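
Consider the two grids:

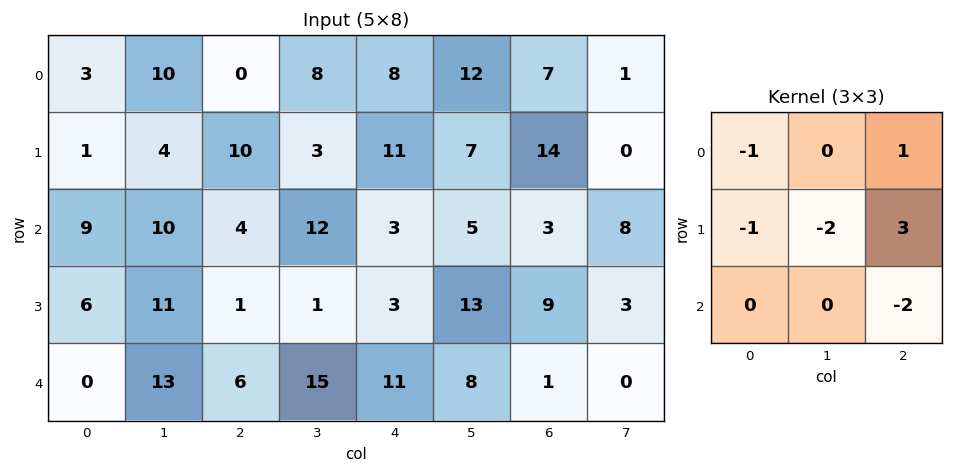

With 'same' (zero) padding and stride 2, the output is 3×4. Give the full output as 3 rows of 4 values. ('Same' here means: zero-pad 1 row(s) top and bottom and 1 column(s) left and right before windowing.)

16 8 -2 -23
-6 15 -25 0
50 10 -1 -20

Output[0,0]: The receptive field on the zero-padded input at this output position is [0 0 0 / 0 3 10 / 0 1 4]. Elementwise product with the kernel and sum: 0·-1 + 0·1 + 0·-1 + 3·-2 + 10·3 + 4·-2.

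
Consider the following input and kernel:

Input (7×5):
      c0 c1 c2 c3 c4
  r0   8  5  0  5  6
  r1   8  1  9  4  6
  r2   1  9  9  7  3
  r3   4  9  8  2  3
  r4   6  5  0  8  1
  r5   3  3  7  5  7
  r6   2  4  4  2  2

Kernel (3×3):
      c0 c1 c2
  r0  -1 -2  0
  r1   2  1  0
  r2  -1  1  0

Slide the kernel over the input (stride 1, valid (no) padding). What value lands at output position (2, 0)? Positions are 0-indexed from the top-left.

-3

The receptive field on the input at this output position is [1 9 9 / 4 9 8 / 6 5 0]. Elementwise product with the kernel and sum: 1·-1 + 9·-2 + 4·2 + 9·1 + 6·-1 + 5·1.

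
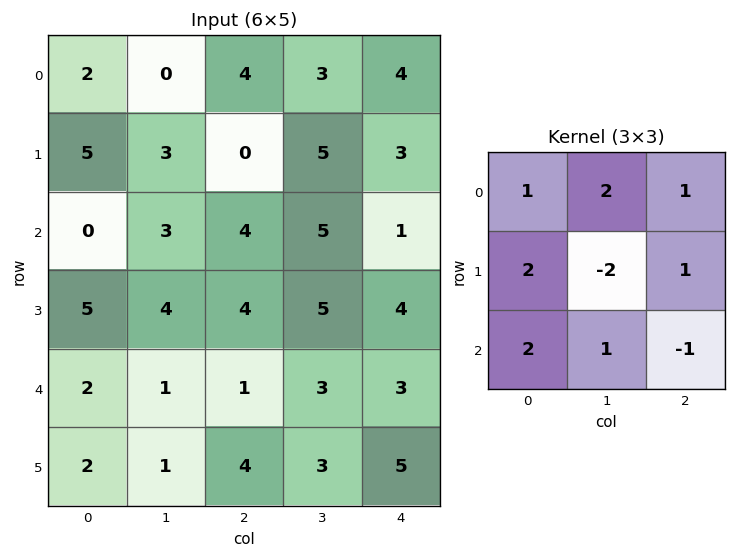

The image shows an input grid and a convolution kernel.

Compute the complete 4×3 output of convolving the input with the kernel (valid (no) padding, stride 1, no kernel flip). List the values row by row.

Output[0,0]: The receptive field on the input at this output position is [2 0 4 / 5 3 0 / 0 3 4]. Elementwise product with the kernel and sum: 2·1 + 0·2 + 4·1 + 5·2 + 3·-2 + 0·1 + 0·2 + 3·1 + 4·-1.
Output[0,1]: The receptive field on the input at this output position is [0 4 3 / 3 0 5 / 3 4 5]. Elementwise product with the kernel and sum: 0·1 + 4·2 + 3·1 + 3·2 + 0·-2 + 5·1 + 3·2 + 4·1 + 5·-1.

9 27 19
19 18 21
20 21 19
21 23 23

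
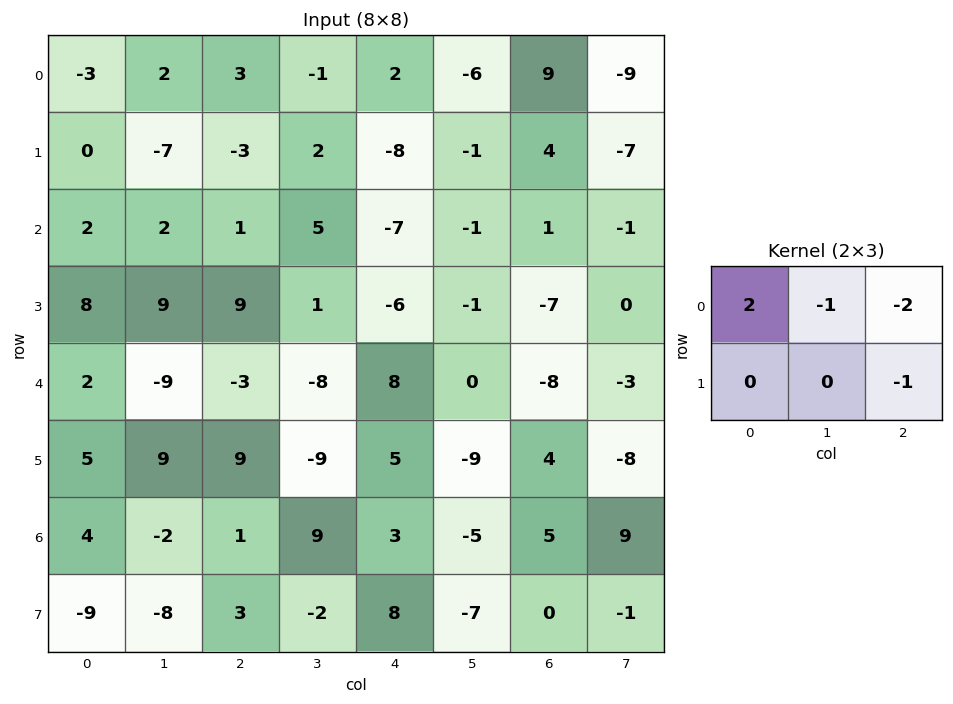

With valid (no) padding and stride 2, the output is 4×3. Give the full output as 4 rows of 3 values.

-11 11 -12
-9 17 -8
10 -19 28
5 -21 1

Output[0,0]: The receptive field on the input at this output position is [-3 2 3 / 0 -7 -3]. Elementwise product with the kernel and sum: -3·2 + 2·-1 + 3·-2 + -3·-1.
Output[0,1]: The receptive field on the input at this output position is [3 -1 2 / -3 2 -8]. Elementwise product with the kernel and sum: 3·2 + -1·-1 + 2·-2 + -8·-1.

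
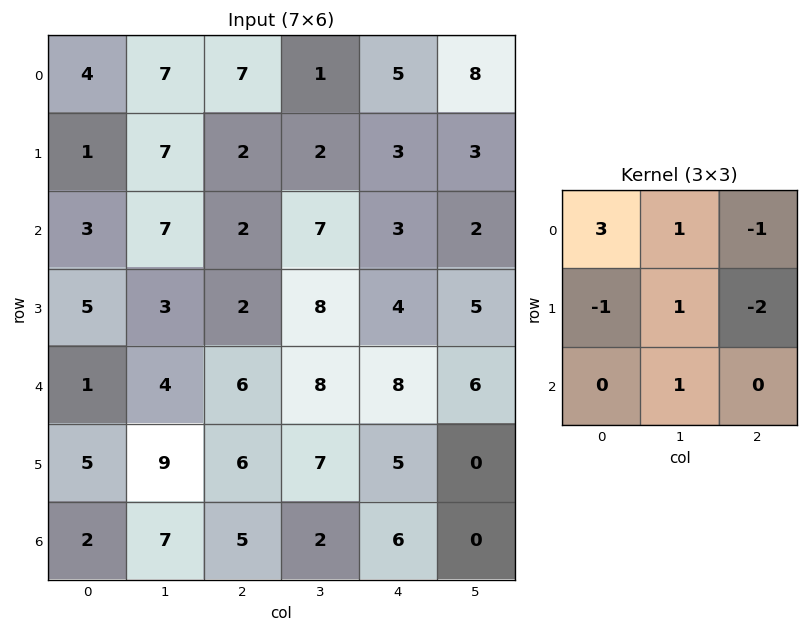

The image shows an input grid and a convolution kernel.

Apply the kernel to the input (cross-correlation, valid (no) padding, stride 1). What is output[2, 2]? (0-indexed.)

The receptive field on the input at this output position is [2 7 3 / 2 8 4 / 6 8 8]. Elementwise product with the kernel and sum: 2·3 + 7·1 + 3·-1 + 2·-1 + 8·1 + 4·-2 + 8·1.

16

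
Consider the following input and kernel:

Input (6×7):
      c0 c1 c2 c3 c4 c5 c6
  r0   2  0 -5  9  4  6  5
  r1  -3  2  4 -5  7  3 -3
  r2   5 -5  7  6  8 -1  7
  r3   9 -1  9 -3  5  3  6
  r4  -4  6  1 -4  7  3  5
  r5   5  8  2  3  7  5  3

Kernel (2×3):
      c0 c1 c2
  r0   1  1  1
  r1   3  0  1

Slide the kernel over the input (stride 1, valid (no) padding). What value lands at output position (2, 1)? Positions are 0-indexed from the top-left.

The receptive field on the input at this output position is [-5 7 6 / -1 9 -3]. Elementwise product with the kernel and sum: -5·1 + 7·1 + 6·1 + -1·3 + -3·1.

2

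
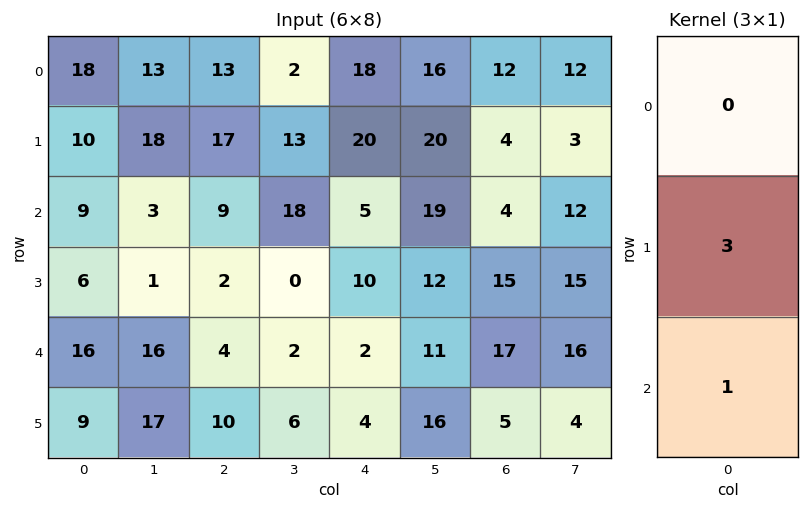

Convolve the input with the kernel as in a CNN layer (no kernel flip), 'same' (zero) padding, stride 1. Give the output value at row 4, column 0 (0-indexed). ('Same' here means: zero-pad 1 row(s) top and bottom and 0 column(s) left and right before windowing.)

57

The receptive field on the zero-padded input at this output position is [6 / 16 / 9]. Elementwise product with the kernel and sum: 16·3 + 9·1.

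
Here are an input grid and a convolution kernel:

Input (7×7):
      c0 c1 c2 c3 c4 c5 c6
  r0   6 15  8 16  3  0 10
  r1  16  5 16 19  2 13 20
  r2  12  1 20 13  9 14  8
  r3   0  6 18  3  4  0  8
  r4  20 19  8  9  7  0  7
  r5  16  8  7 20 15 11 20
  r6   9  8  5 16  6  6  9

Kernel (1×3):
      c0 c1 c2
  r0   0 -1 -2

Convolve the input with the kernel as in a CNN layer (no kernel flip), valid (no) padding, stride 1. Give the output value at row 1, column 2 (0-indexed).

-23

The receptive field on the input at this output position is [16 19 2]. Elementwise product with the kernel and sum: 19·-1 + 2·-2.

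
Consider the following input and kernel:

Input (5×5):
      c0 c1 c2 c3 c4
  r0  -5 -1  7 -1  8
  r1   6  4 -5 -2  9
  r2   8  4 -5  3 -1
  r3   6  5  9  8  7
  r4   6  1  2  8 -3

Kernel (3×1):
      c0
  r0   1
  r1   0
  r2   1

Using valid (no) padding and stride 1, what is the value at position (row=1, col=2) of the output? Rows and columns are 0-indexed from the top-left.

The receptive field on the input at this output position is [-5 / -5 / 9]. Elementwise product with the kernel and sum: -5·1 + 9·1.

4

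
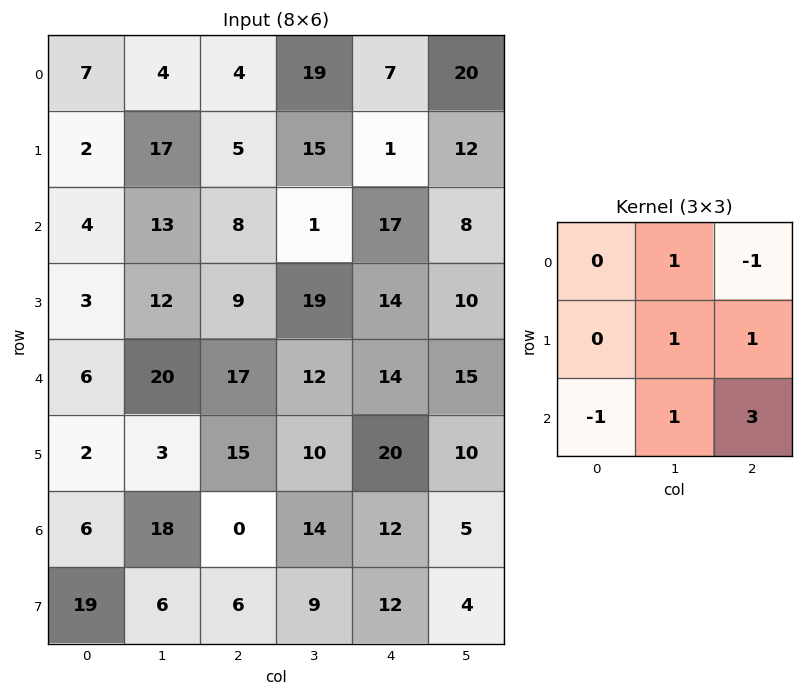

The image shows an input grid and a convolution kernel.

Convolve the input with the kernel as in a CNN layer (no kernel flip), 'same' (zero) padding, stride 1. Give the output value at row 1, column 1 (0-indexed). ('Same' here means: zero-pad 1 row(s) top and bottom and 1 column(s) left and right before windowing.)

55

The receptive field on the zero-padded input at this output position is [7 4 4 / 2 17 5 / 4 13 8]. Elementwise product with the kernel and sum: 4·1 + 4·-1 + 17·1 + 5·1 + 4·-1 + 13·1 + 8·3.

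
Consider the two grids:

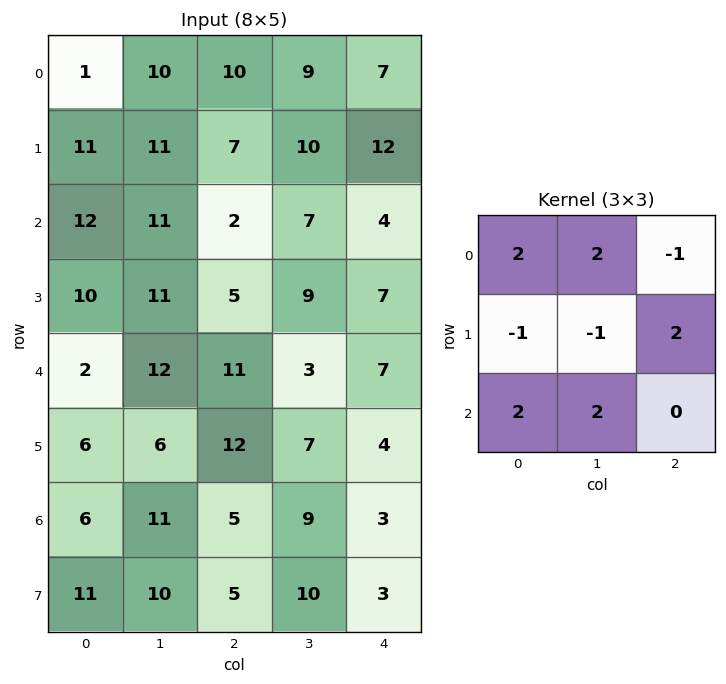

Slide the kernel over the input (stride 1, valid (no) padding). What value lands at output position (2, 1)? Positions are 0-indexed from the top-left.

The receptive field on the input at this output position is [11 2 7 / 11 5 9 / 12 11 3]. Elementwise product with the kernel and sum: 11·2 + 2·2 + 7·-1 + 11·-1 + 5·-1 + 9·2 + 12·2 + 11·2.

67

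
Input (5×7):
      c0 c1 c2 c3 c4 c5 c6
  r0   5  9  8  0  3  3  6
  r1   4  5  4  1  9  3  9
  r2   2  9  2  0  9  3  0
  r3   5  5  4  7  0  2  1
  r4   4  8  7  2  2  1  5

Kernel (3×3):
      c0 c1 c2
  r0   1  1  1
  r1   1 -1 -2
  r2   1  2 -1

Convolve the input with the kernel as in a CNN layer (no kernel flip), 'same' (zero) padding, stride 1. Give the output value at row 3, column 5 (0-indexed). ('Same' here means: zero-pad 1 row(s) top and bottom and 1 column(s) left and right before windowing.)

7

The receptive field on the zero-padded input at this output position is [9 3 0 / 0 2 1 / 2 1 5]. Elementwise product with the kernel and sum: 9·1 + 3·1 + 0·1 + 0·1 + 2·-1 + 1·-2 + 2·1 + 1·2 + 5·-1.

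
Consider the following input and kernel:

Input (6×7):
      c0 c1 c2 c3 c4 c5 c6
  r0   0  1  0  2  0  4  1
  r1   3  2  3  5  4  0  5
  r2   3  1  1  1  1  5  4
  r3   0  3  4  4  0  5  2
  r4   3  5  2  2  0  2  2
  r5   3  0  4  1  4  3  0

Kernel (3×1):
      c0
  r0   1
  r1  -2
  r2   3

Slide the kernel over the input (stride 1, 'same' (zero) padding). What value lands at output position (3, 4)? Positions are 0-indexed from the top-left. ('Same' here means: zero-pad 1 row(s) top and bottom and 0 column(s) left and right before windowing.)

1

The receptive field on the zero-padded input at this output position is [1 / 0 / 0]. Elementwise product with the kernel and sum: 1·1 + 0·-2 + 0·3.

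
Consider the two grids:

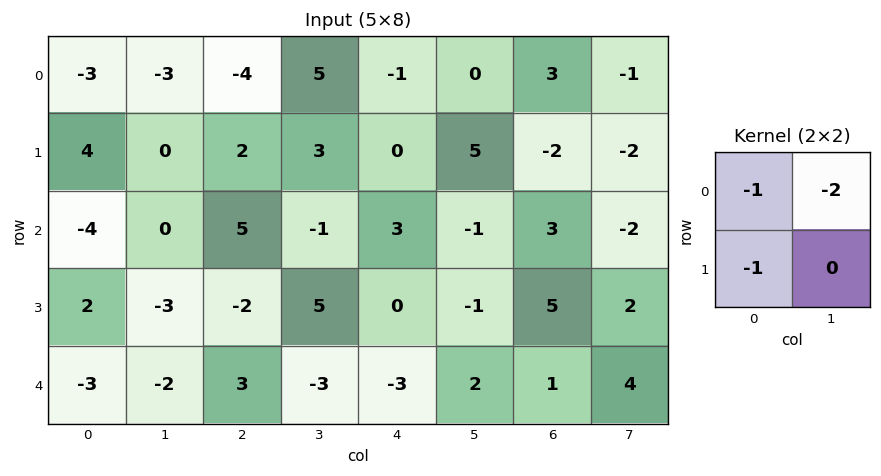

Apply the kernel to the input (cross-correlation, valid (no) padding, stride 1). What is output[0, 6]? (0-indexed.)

1

The receptive field on the input at this output position is [3 -1 / -2 -2]. Elementwise product with the kernel and sum: 3·-1 + -1·-2 + -2·-1.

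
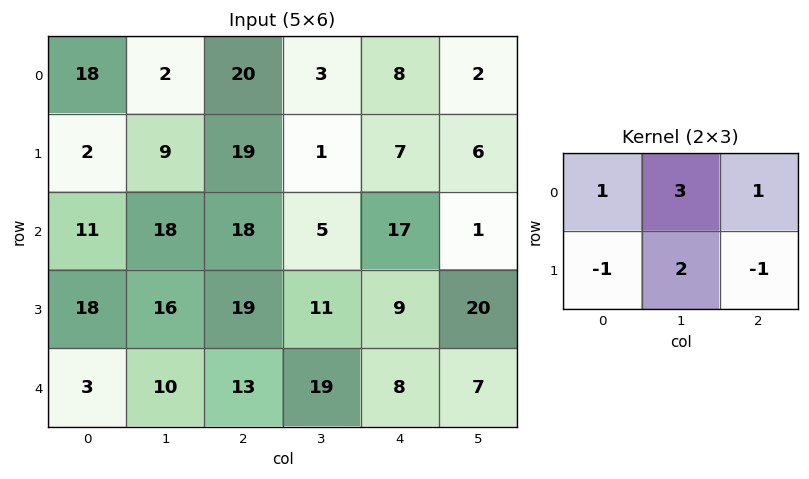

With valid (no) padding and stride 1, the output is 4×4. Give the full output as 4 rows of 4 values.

41 93 13 36
55 80 4 56
78 88 44 44
89 81 78 48

Output[0,0]: The receptive field on the input at this output position is [18 2 20 / 2 9 19]. Elementwise product with the kernel and sum: 18·1 + 2·3 + 20·1 + 2·-1 + 9·2 + 19·-1.
Output[0,1]: The receptive field on the input at this output position is [2 20 3 / 9 19 1]. Elementwise product with the kernel and sum: 2·1 + 20·3 + 3·1 + 9·-1 + 19·2 + 1·-1.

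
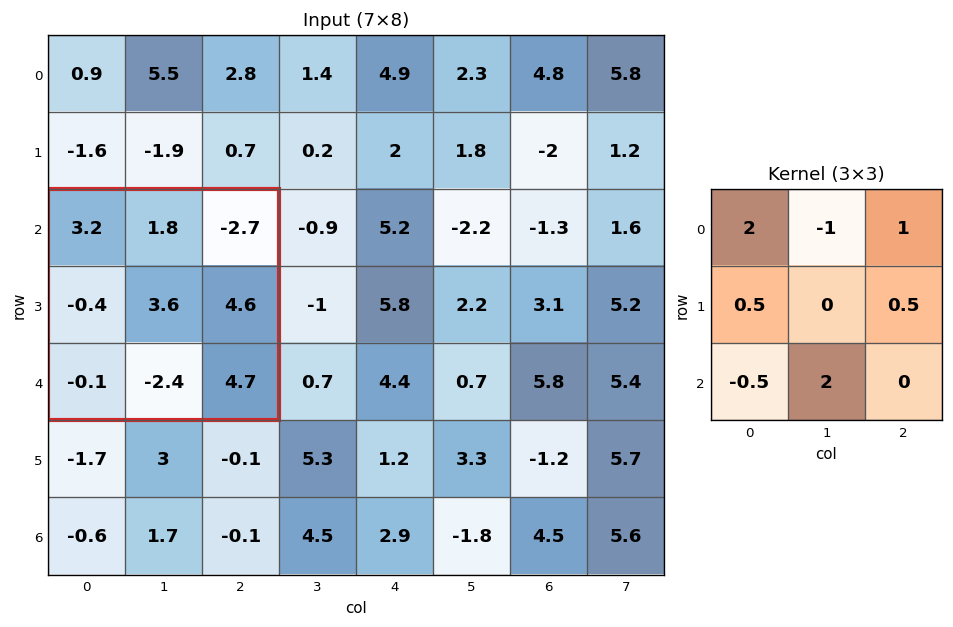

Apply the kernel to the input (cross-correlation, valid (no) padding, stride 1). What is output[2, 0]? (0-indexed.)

The receptive field on the input at this output position is [3.2 1.8 -2.7 / -0.4 3.6 4.6 / -0.1 -2.4 4.7]. Elementwise product with the kernel and sum: 3.2·2 + 1.8·-1 + -2.7·1 + -0.4·0.5 + 4.6·0.5 + -0.1·-0.5 + -2.4·2.

-0.75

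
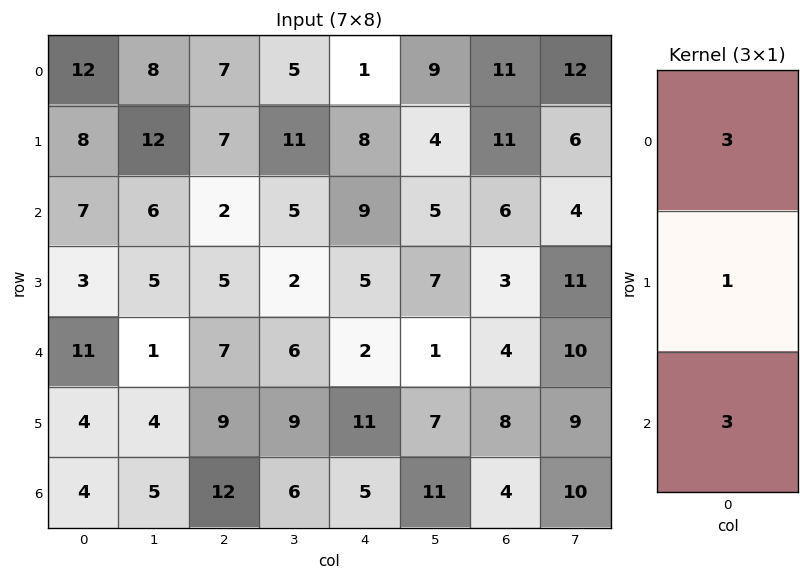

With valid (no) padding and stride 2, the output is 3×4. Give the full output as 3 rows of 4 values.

Output[0,0]: The receptive field on the input at this output position is [12 / 8 / 7]. Elementwise product with the kernel and sum: 12·3 + 8·1 + 7·3.

65 34 38 62
57 32 38 33
49 66 32 32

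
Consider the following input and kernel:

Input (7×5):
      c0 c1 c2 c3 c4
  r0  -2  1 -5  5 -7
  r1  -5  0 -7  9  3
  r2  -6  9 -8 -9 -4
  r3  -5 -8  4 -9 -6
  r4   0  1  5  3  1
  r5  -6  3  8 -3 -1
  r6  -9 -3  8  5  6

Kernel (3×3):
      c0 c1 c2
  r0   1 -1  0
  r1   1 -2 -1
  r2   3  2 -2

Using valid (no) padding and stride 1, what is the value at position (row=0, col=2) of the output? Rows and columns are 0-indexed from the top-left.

The receptive field on the input at this output position is [-5 5 -7 / -7 9 3 / -8 -9 -4]. Elementwise product with the kernel and sum: -5·1 + 5·-1 + -7·1 + 9·-2 + 3·-1 + -8·3 + -9·2 + -4·-2.

-72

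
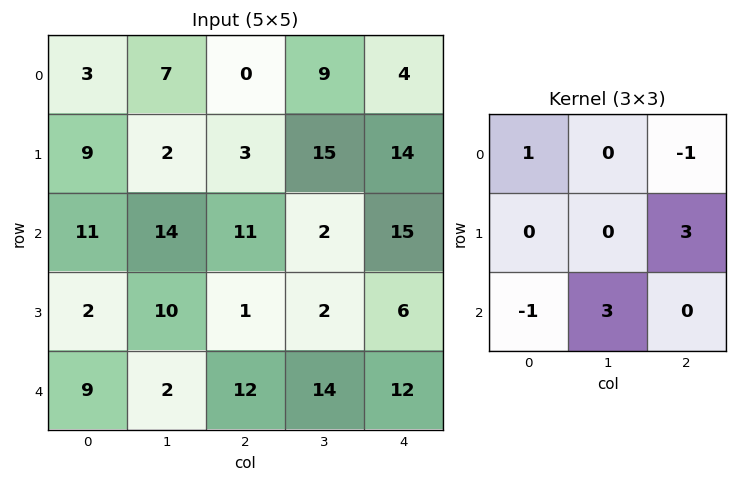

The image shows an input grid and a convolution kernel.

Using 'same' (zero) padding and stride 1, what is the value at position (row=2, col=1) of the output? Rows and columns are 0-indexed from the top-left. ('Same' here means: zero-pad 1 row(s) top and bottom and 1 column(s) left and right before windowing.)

The receptive field on the zero-padded input at this output position is [9 2 3 / 11 14 11 / 2 10 1]. Elementwise product with the kernel and sum: 9·1 + 3·-1 + 11·3 + 2·-1 + 10·3.

67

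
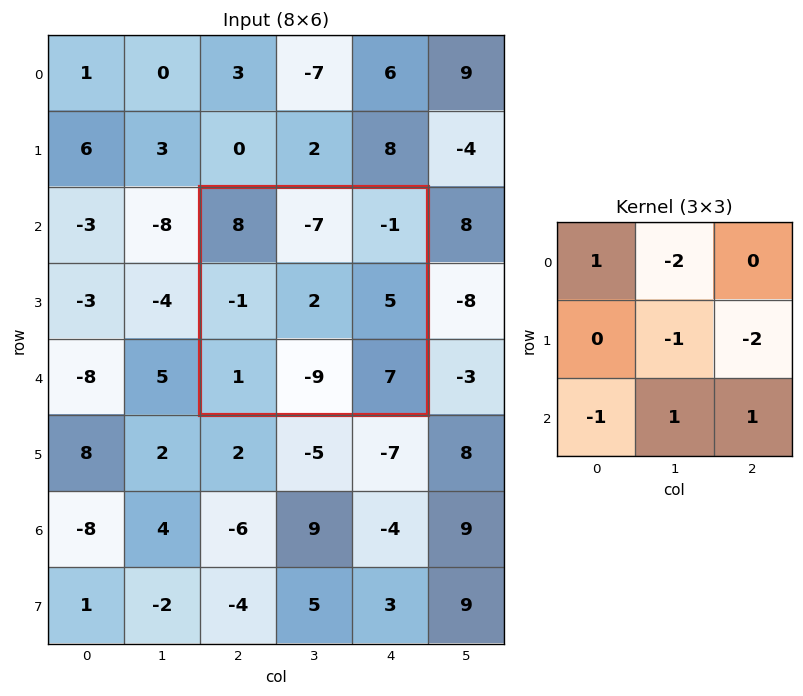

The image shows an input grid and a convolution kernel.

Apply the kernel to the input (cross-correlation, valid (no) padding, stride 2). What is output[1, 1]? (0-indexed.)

The receptive field on the input at this output position is [8 -7 -1 / -1 2 5 / 1 -9 7]. Elementwise product with the kernel and sum: 8·1 + -7·-2 + 2·-1 + 5·-2 + 1·-1 + -9·1 + 7·1.

7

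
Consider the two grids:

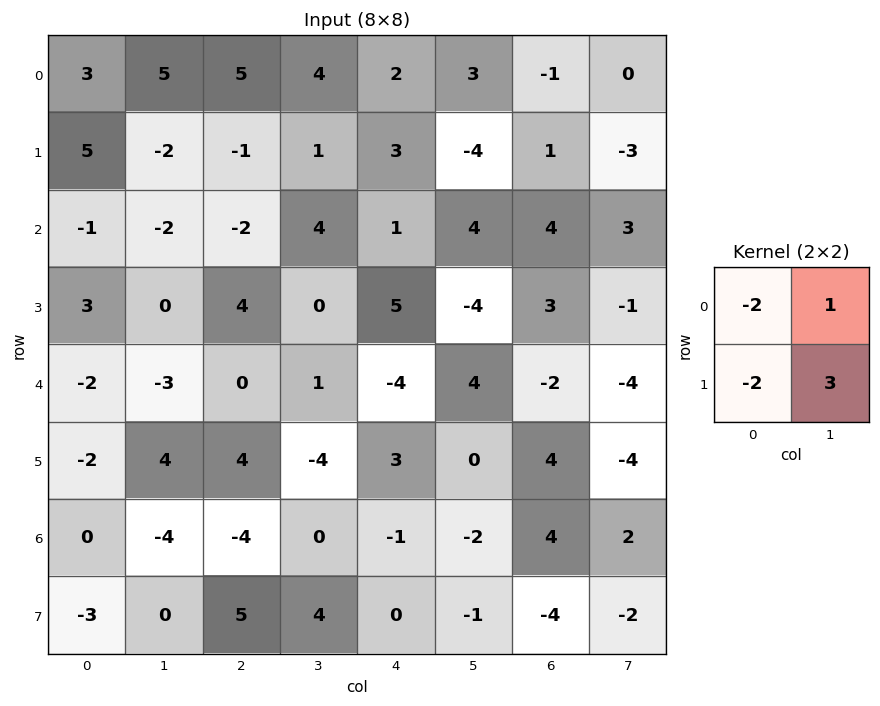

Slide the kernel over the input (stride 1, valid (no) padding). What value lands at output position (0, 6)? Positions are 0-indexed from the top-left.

-9

The receptive field on the input at this output position is [-1 0 / 1 -3]. Elementwise product with the kernel and sum: -1·-2 + 0·1 + 1·-2 + -3·3.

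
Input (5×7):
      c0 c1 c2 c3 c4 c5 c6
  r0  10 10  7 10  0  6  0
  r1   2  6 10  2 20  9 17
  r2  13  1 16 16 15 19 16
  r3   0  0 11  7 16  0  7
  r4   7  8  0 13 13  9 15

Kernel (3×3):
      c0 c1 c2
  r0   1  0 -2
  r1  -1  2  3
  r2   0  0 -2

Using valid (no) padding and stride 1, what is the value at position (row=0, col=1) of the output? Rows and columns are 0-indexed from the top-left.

-22

The receptive field on the input at this output position is [10 7 10 / 6 10 2 / 1 16 16]. Elementwise product with the kernel and sum: 10·1 + 10·-2 + 6·-1 + 10·2 + 2·3 + 16·-2.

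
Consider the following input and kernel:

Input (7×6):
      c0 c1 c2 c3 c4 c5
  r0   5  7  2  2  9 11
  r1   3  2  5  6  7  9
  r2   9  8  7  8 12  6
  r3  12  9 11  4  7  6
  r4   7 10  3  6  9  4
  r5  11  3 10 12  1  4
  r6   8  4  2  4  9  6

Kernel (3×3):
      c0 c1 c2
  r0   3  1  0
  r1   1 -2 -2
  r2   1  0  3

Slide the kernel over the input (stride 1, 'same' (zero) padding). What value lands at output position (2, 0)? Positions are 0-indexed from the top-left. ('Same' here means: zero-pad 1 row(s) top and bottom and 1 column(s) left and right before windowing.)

The receptive field on the zero-padded input at this output position is [0 3 2 / 0 9 8 / 0 12 9]. Elementwise product with the kernel and sum: 0·3 + 3·1 + 0·1 + 9·-2 + 8·-2 + 0·1 + 9·3.

-4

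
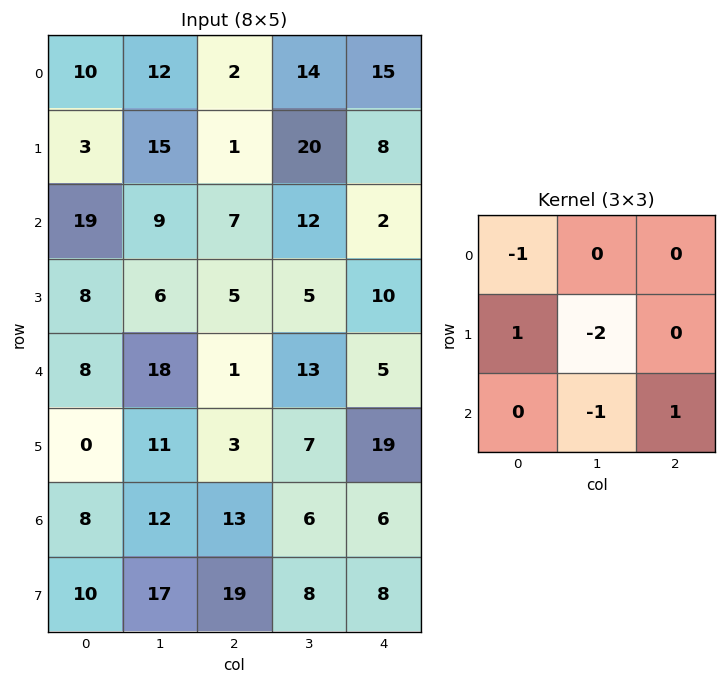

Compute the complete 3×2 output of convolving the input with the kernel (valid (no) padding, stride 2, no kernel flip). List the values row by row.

Output[0,0]: The receptive field on the input at this output position is [10 12 2 / 3 15 1 / 19 9 7]. Elementwise product with the kernel and sum: 10·-1 + 3·1 + 15·-2 + 9·-1 + 7·1.

-39 -51
-40 -20
-29 -12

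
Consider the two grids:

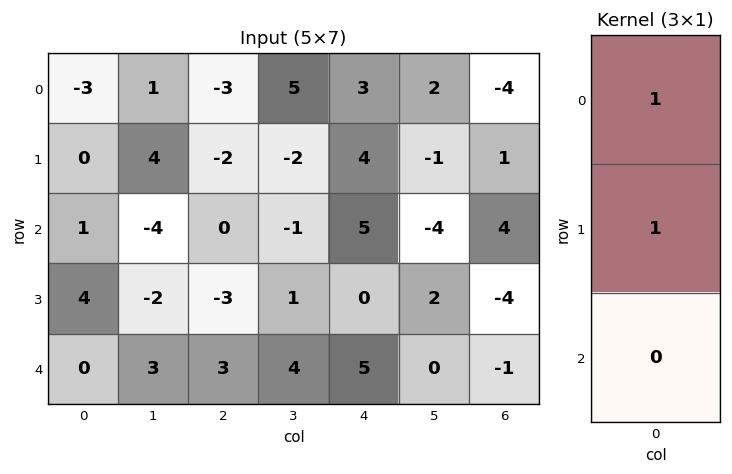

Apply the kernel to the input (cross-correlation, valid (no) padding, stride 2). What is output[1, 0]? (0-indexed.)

The receptive field on the input at this output position is [1 / 4 / 0]. Elementwise product with the kernel and sum: 1·1 + 4·1.

5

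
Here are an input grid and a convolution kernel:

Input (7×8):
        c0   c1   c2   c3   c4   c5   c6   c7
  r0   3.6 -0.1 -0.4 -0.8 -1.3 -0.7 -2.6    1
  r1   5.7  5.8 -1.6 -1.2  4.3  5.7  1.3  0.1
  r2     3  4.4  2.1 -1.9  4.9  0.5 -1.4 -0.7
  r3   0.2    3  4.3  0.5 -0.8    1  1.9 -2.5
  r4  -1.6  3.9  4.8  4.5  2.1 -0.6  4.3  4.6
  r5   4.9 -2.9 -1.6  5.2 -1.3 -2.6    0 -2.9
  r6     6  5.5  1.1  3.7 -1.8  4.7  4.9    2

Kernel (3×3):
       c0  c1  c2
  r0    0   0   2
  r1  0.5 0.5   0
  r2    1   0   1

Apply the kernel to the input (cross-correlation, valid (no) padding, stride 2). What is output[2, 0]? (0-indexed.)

The receptive field on the input at this output position is [-1.6 3.9 4.8 / 4.9 -2.9 -1.6 / 6 5.5 1.1]. Elementwise product with the kernel and sum: 4.8·2 + 4.9·0.5 + -2.9·0.5 + 6·1 + 1.1·1.

17.7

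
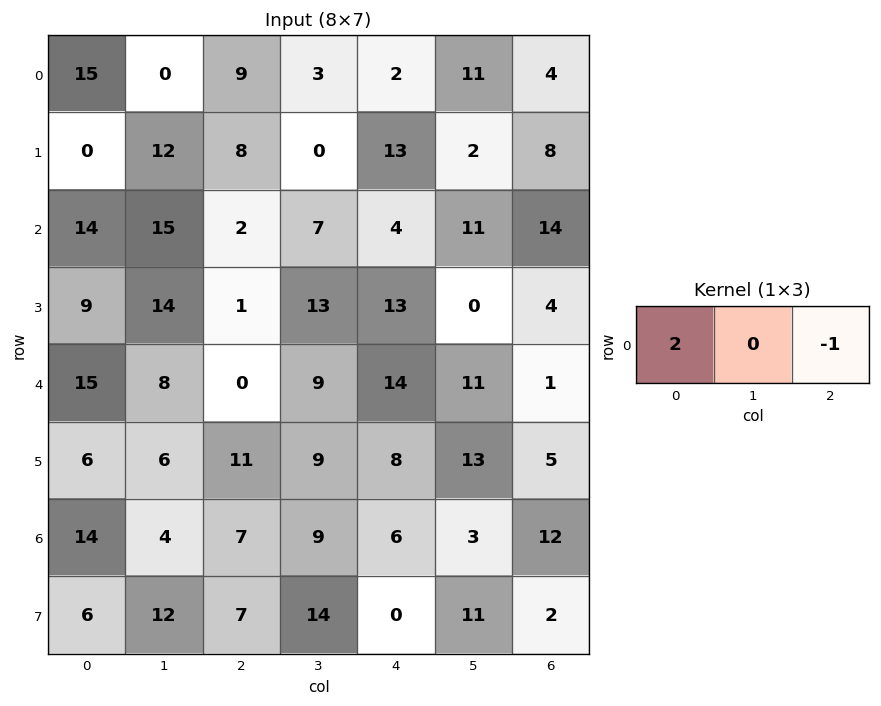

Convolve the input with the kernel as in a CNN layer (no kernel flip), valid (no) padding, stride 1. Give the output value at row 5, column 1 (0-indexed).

The receptive field on the input at this output position is [6 11 9]. Elementwise product with the kernel and sum: 6·2 + 9·-1.

3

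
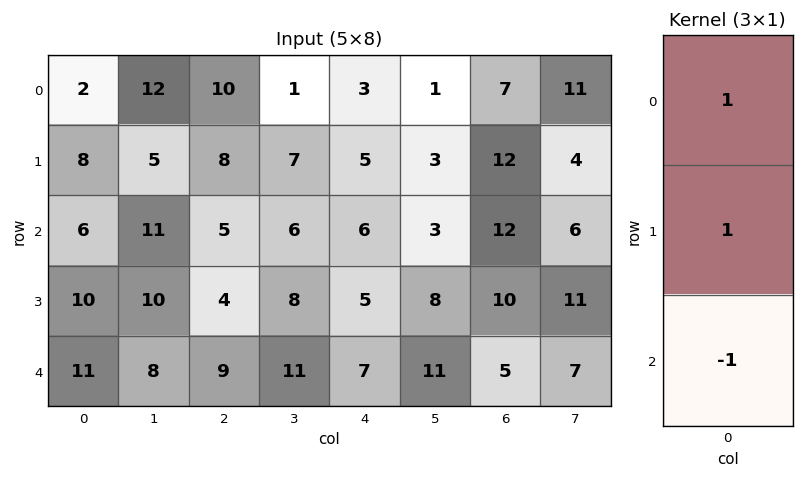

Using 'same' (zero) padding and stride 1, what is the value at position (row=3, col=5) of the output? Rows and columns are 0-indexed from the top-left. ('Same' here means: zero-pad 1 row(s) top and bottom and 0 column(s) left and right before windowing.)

0

The receptive field on the zero-padded input at this output position is [3 / 8 / 11]. Elementwise product with the kernel and sum: 3·1 + 8·1 + 11·-1.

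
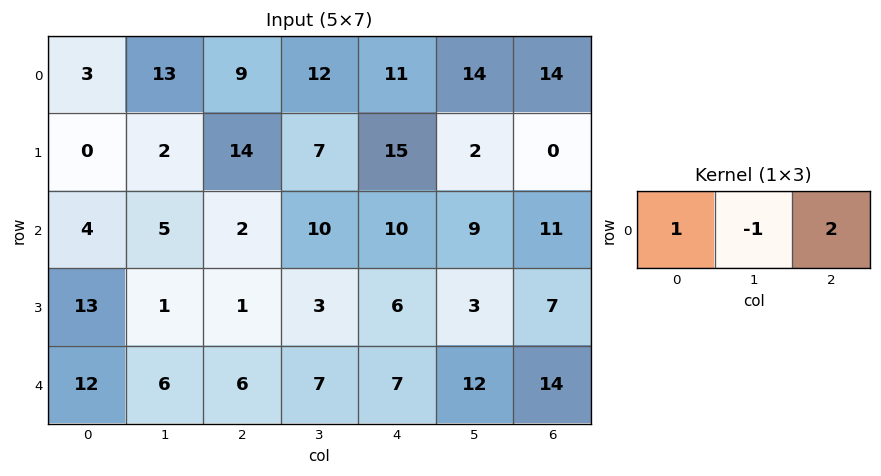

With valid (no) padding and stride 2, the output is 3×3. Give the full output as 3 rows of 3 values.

Output[0,0]: The receptive field on the input at this output position is [3 13 9]. Elementwise product with the kernel and sum: 3·1 + 13·-1 + 9·2.
Output[0,1]: The receptive field on the input at this output position is [9 12 11]. Elementwise product with the kernel and sum: 9·1 + 12·-1 + 11·2.

8 19 25
3 12 23
18 13 23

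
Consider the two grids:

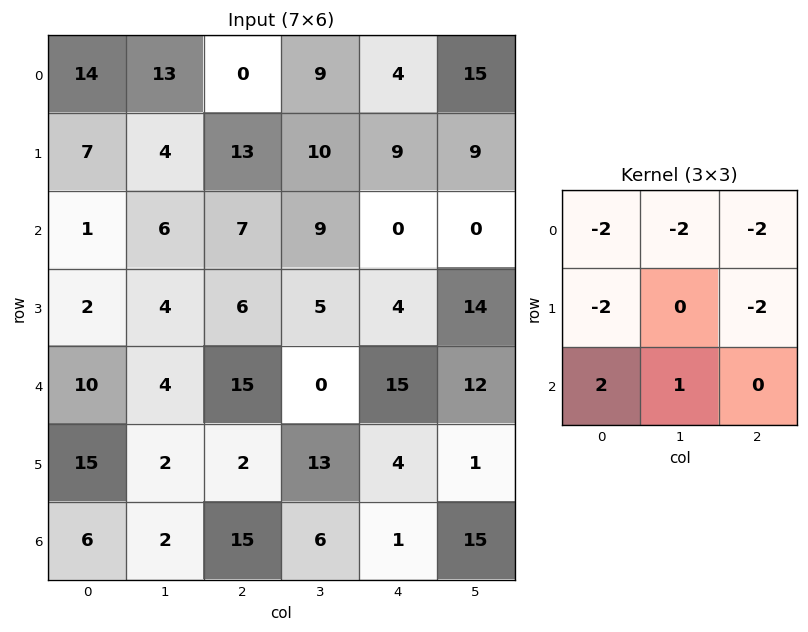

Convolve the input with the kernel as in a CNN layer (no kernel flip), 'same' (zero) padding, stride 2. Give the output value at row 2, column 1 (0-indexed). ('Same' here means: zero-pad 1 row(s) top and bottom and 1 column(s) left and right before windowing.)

-32

The receptive field on the zero-padded input at this output position is [4 6 5 / 4 15 0 / 2 2 13]. Elementwise product with the kernel and sum: 4·-2 + 6·-2 + 5·-2 + 4·-2 + 0·-2 + 2·2 + 2·1.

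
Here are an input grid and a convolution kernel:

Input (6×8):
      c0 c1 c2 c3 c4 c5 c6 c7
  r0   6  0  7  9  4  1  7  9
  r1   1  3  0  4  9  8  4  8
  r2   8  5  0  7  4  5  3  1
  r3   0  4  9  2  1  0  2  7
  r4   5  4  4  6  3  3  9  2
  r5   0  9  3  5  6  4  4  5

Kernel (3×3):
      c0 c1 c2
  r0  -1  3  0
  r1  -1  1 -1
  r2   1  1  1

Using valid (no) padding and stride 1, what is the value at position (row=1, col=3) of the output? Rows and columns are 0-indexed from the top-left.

The receptive field on the input at this output position is [4 9 8 / 7 4 5 / 2 1 0]. Elementwise product with the kernel and sum: 4·-1 + 9·3 + 7·-1 + 4·1 + 5·-1 + 2·1 + 1·1 + 0·1.

18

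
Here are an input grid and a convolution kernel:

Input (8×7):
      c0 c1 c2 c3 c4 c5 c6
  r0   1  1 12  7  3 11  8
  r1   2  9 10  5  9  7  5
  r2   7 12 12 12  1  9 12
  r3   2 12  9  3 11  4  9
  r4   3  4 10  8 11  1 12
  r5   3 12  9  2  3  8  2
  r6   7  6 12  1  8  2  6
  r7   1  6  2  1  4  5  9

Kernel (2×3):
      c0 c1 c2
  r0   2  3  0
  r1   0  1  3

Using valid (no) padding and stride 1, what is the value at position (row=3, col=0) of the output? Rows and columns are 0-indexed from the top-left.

74

The receptive field on the input at this output position is [2 12 9 / 3 4 10]. Elementwise product with the kernel and sum: 2·2 + 12·3 + 4·1 + 10·3.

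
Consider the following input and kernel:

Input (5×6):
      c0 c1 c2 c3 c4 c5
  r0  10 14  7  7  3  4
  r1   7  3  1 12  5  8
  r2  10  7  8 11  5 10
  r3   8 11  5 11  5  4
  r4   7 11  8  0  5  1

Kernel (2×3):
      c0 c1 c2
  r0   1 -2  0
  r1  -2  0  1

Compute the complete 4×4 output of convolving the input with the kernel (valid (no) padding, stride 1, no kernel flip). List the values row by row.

Output[0,0]: The receptive field on the input at this output position is [10 14 7 / 7 3 1]. Elementwise product with the kernel and sum: 10·1 + 14·-2 + 7·-2 + 1·1.

-31 6 -4 -15
-11 -2 -34 -10
-15 -20 -19 -17
-20 -21 -28 2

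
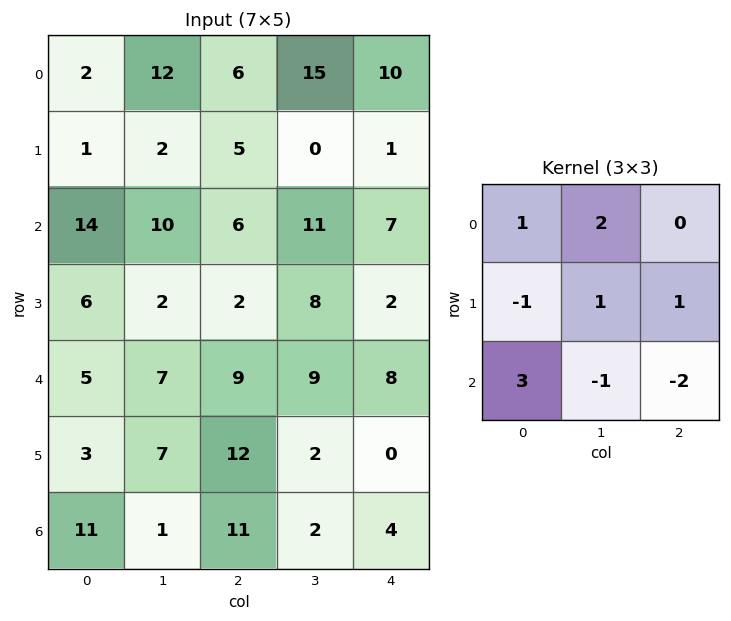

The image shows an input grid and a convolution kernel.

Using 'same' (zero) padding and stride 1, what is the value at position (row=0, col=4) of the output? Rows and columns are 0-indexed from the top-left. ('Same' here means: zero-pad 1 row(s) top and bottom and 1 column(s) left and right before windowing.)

The receptive field on the zero-padded input at this output position is [0 0 0 / 15 10 0 / 0 1 0]. Elementwise product with the kernel and sum: 0·1 + 0·2 + 15·-1 + 10·1 + 0·1 + 0·3 + 1·-1 + 0·-2.

-6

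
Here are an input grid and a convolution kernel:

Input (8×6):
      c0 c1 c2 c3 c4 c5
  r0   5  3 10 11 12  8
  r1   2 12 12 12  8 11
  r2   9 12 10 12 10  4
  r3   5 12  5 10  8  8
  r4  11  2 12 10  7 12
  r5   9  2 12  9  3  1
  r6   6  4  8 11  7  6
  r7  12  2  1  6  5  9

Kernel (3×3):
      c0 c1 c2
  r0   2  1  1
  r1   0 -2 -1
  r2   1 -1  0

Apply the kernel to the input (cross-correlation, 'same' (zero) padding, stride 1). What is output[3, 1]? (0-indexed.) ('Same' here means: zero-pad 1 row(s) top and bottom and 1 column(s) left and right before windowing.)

The receptive field on the zero-padded input at this output position is [9 12 10 / 5 12 5 / 11 2 12]. Elementwise product with the kernel and sum: 9·2 + 12·1 + 10·1 + 12·-2 + 5·-1 + 11·1 + 2·-1.

20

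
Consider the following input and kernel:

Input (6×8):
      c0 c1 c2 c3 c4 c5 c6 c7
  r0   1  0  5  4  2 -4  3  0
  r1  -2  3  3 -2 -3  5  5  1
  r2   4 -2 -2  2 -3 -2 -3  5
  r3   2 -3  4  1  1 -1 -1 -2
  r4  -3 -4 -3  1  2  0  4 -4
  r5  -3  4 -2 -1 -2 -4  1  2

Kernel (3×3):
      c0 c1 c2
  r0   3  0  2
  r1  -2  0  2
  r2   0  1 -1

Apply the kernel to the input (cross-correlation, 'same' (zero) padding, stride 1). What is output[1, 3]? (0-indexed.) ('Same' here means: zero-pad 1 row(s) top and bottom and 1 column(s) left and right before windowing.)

12

The receptive field on the zero-padded input at this output position is [5 4 2 / 3 -2 -3 / -2 2 -3]. Elementwise product with the kernel and sum: 5·3 + 2·2 + 3·-2 + -3·2 + 2·1 + -3·-1.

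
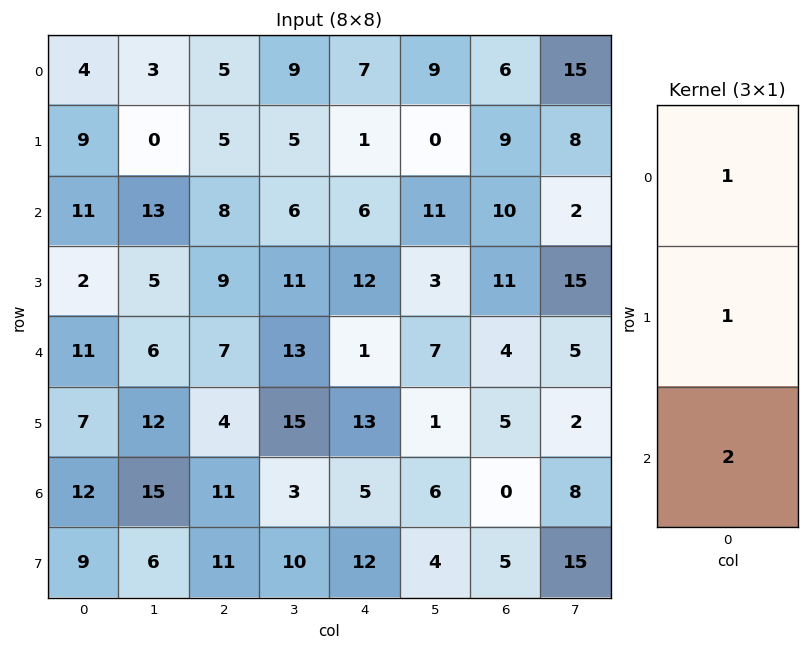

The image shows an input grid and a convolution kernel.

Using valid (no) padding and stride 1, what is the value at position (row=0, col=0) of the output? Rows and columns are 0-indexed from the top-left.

35

The receptive field on the input at this output position is [4 / 9 / 11]. Elementwise product with the kernel and sum: 4·1 + 9·1 + 11·2.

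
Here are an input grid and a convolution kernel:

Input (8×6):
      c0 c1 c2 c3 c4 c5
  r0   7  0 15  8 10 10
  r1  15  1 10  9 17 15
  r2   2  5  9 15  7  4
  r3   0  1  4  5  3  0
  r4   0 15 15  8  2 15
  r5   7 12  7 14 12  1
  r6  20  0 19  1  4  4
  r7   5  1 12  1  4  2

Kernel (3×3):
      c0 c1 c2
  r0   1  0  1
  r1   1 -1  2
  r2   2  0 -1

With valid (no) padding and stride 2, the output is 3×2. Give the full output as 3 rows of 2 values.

Output[0,0]: The receptive field on the input at this output position is [7 0 15 / 15 1 10 / 2 5 9]. Elementwise product with the kernel and sum: 7·1 + 15·1 + 15·1 + 1·-1 + 10·2 + 2·2 + 9·-1.

51 71
3 49
45 68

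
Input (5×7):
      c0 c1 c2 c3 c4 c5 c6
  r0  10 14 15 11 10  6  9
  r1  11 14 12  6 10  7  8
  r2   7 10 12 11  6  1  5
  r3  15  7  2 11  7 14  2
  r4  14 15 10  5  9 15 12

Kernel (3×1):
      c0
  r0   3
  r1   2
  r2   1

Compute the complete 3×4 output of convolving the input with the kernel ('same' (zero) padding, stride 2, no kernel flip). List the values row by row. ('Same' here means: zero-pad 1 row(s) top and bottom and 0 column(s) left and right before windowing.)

Output[0,0]: The receptive field on the zero-padded input at this output position is [0 / 10 / 11]. Elementwise product with the kernel and sum: 0·3 + 10·2 + 11·1.

31 42 30 26
62 62 49 36
73 26 39 30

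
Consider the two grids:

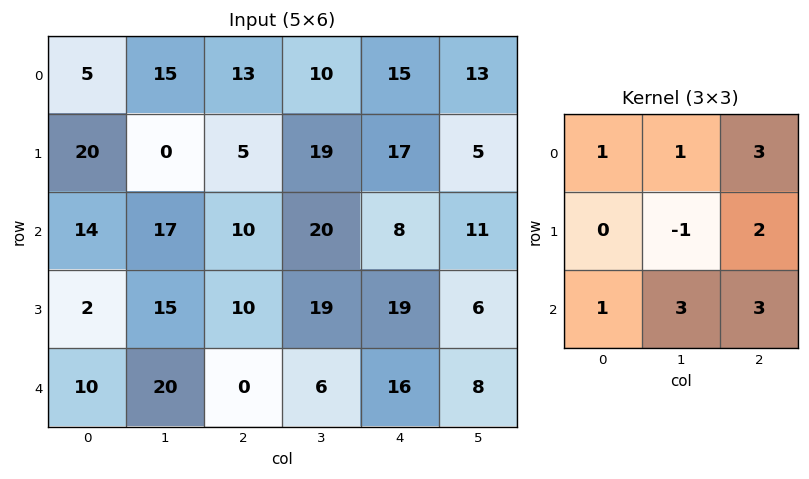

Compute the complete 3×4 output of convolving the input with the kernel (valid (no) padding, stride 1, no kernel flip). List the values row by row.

164 198 177 134
115 194 195 159
136 153 139 132

Output[0,0]: The receptive field on the input at this output position is [5 15 13 / 20 0 5 / 14 17 10]. Elementwise product with the kernel and sum: 5·1 + 15·1 + 13·3 + 0·-1 + 5·2 + 14·1 + 17·3 + 10·3.
Output[0,1]: The receptive field on the input at this output position is [15 13 10 / 0 5 19 / 17 10 20]. Elementwise product with the kernel and sum: 15·1 + 13·1 + 10·3 + 5·-1 + 19·2 + 17·1 + 10·3 + 20·3.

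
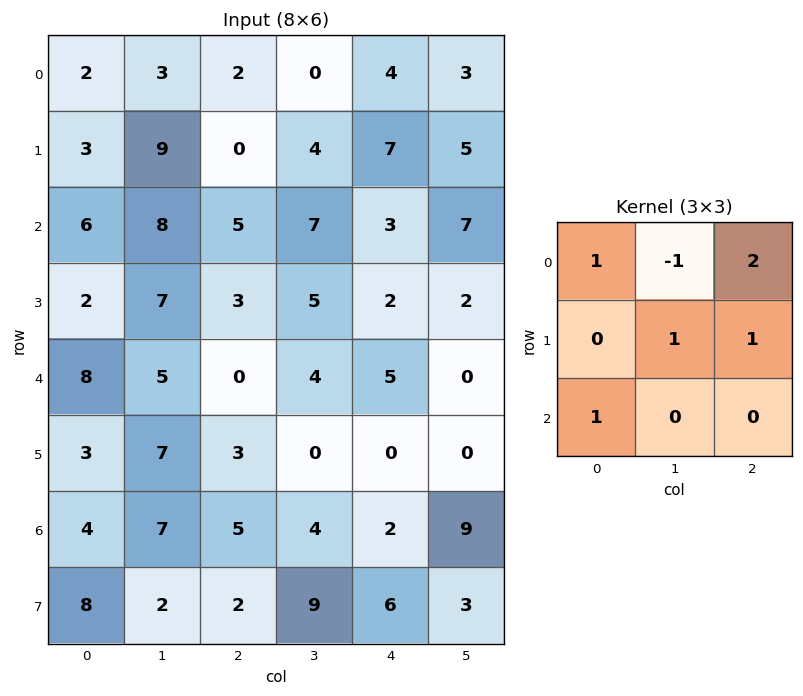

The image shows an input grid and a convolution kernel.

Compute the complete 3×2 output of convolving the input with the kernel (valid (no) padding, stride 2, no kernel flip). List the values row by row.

18 26
26 11
17 11

Output[0,0]: The receptive field on the input at this output position is [2 3 2 / 3 9 0 / 6 8 5]. Elementwise product with the kernel and sum: 2·1 + 3·-1 + 2·2 + 9·1 + 0·1 + 6·1.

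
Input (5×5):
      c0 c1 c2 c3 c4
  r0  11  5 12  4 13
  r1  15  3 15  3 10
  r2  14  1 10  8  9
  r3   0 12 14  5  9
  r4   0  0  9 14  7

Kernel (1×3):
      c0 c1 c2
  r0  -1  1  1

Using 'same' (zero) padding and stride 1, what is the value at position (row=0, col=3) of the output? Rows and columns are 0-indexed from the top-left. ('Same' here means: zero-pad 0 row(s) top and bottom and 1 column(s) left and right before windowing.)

The receptive field on the zero-padded input at this output position is [12 4 13]. Elementwise product with the kernel and sum: 12·-1 + 4·1 + 13·1.

5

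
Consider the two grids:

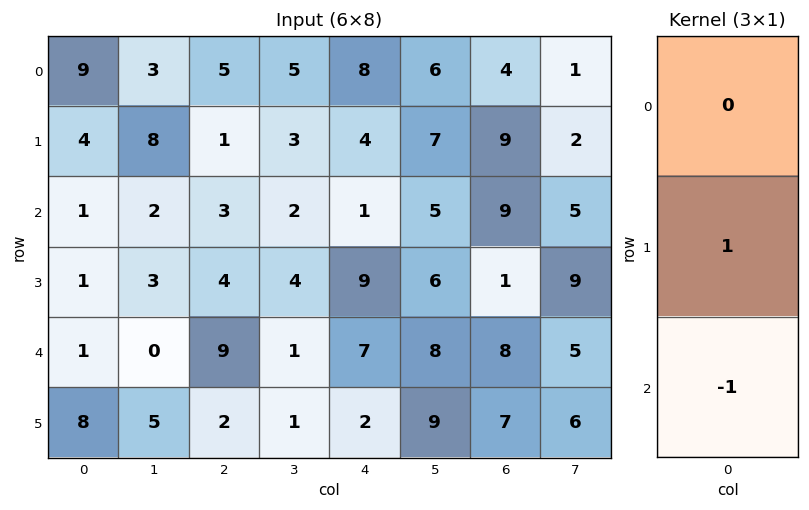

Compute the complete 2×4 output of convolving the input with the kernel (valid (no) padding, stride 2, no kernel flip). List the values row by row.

Output[0,0]: The receptive field on the input at this output position is [9 / 4 / 1]. Elementwise product with the kernel and sum: 4·1 + 1·-1.
Output[0,1]: The receptive field on the input at this output position is [5 / 1 / 3]. Elementwise product with the kernel and sum: 1·1 + 3·-1.

3 -2 3 0
0 -5 2 -7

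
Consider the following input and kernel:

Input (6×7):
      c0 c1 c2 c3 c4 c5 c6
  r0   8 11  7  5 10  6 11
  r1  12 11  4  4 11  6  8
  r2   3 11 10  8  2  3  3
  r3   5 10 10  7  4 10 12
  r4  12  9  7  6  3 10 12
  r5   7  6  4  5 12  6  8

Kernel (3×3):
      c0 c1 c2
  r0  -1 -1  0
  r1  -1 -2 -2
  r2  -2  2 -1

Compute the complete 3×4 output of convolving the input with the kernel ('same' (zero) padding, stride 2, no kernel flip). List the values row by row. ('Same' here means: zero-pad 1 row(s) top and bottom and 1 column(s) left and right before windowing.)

Output[0,0]: The receptive field on the zero-padded input at this output position is [0 0 0 / 0 8 11 / 0 12 11]. Elementwise product with the kernel and sum: 0·-1 + 0·-1 + 0·-1 + 8·-2 + 11·-2 + 0·-2 + 12·2 + 11·-1.
Output[0,1]: The receptive field on the zero-padded input at this output position is [0 0 0 / 11 7 5 / 11 4 4]. Elementwise product with the kernel and sum: 0·-1 + 0·-1 + 11·-1 + 7·-2 + 5·-2 + 11·-2 + 4·2 + 4·-1.

-25 -53 -29 -24
-40 -69 -49 -19
-39 -64 -35 -52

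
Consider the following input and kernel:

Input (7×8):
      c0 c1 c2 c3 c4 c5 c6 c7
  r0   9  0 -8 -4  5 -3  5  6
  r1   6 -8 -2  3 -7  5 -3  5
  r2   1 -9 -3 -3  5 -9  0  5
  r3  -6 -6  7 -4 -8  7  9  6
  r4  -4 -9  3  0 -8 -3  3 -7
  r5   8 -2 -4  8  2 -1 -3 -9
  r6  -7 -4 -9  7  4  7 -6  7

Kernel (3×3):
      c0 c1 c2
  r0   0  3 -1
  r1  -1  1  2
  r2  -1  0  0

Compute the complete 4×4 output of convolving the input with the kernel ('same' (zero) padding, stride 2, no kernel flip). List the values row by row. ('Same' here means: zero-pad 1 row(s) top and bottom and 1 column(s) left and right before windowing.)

9 -8 0 15
9 -3 -32 -2
-34 39 -53 14
11 -11 18 1

Output[0,0]: The receptive field on the zero-padded input at this output position is [0 0 0 / 0 9 0 / 0 6 -8]. Elementwise product with the kernel and sum: 0·3 + 0·-1 + 0·-1 + 9·1 + 0·2 + 0·-1.
Output[0,1]: The receptive field on the zero-padded input at this output position is [0 0 0 / 0 -8 -4 / -8 -2 3]. Elementwise product with the kernel and sum: 0·3 + 0·-1 + 0·-1 + -8·1 + -4·2 + -8·-1.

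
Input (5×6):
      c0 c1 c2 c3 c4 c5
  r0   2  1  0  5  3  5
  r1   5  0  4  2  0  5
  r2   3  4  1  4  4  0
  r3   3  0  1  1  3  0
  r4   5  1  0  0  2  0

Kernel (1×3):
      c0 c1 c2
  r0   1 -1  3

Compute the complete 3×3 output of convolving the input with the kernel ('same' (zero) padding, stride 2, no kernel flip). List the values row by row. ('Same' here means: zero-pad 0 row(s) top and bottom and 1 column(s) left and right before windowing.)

Output[0,0]: The receptive field on the zero-padded input at this output position is [0 2 1]. Elementwise product with the kernel and sum: 0·1 + 2·-1 + 1·3.
Output[0,1]: The receptive field on the zero-padded input at this output position is [1 0 5]. Elementwise product with the kernel and sum: 1·1 + 0·-1 + 5·3.

1 16 17
9 15 0
-2 1 -2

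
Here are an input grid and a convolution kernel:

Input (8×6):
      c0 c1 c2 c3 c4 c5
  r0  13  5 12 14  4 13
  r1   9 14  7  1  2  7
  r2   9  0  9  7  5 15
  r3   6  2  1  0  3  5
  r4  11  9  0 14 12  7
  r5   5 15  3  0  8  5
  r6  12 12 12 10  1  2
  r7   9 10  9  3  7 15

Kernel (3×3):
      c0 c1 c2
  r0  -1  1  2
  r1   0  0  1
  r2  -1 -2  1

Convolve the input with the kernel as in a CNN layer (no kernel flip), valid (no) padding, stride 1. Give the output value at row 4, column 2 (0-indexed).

15

The receptive field on the input at this output position is [0 14 12 / 3 0 8 / 12 10 1]. Elementwise product with the kernel and sum: 0·-1 + 14·1 + 12·2 + 8·1 + 12·-1 + 10·-2 + 1·1.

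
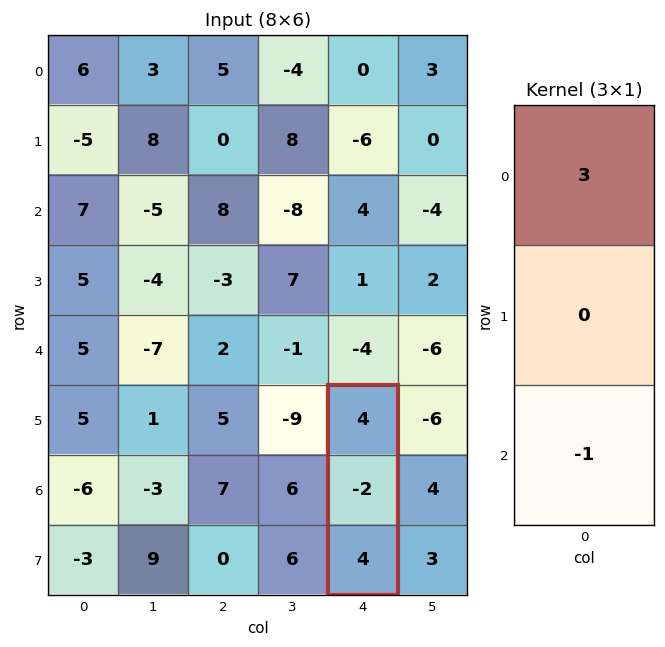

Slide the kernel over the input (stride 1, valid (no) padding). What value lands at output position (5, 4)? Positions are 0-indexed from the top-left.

8

The receptive field on the input at this output position is [4 / -2 / 4]. Elementwise product with the kernel and sum: 4·3 + 4·-1.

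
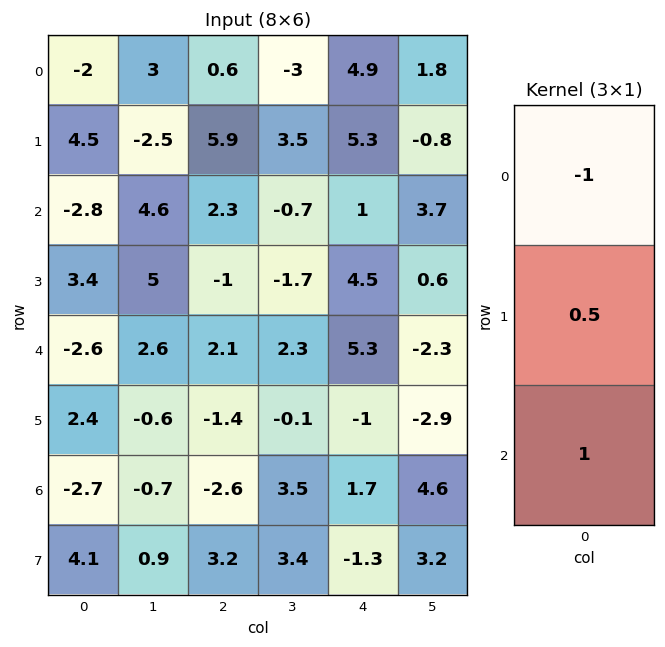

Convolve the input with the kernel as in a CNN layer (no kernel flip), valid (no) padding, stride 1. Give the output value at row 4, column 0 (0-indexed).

1.1

The receptive field on the input at this output position is [-2.6 / 2.4 / -2.7]. Elementwise product with the kernel and sum: -2.6·-1 + 2.4·0.5 + -2.7·1.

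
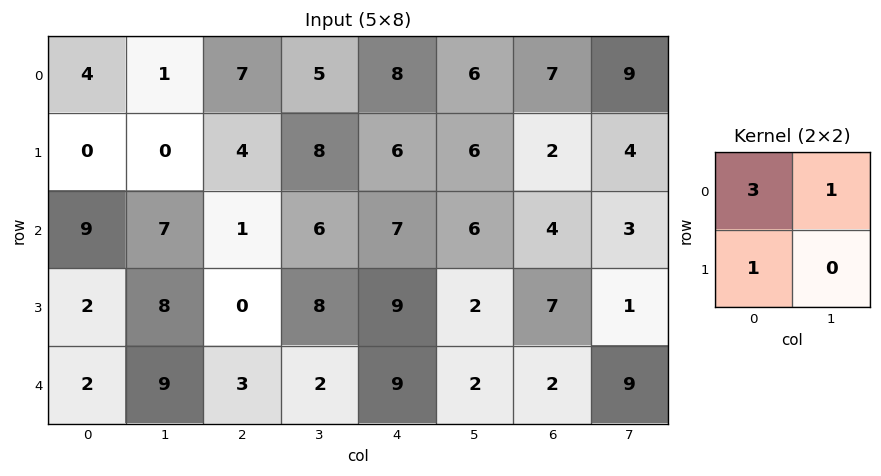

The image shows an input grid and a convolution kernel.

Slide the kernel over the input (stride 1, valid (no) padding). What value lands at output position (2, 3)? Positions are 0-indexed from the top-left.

33

The receptive field on the input at this output position is [6 7 / 8 9]. Elementwise product with the kernel and sum: 6·3 + 7·1 + 8·1.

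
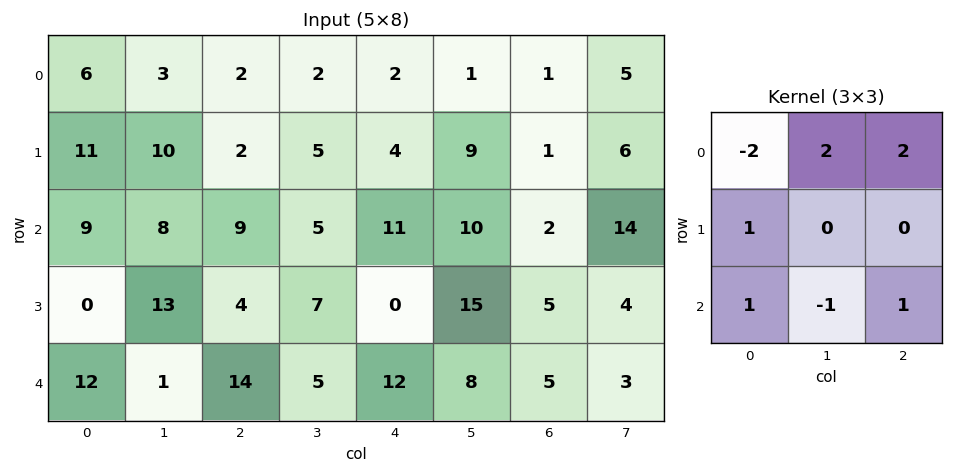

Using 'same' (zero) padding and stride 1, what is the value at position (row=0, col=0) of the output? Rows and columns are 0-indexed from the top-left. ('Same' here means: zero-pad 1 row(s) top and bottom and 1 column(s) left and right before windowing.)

The receptive field on the zero-padded input at this output position is [0 0 0 / 0 6 3 / 0 11 10]. Elementwise product with the kernel and sum: 0·-2 + 0·2 + 0·2 + 0·1 + 0·1 + 11·-1 + 10·1.

-1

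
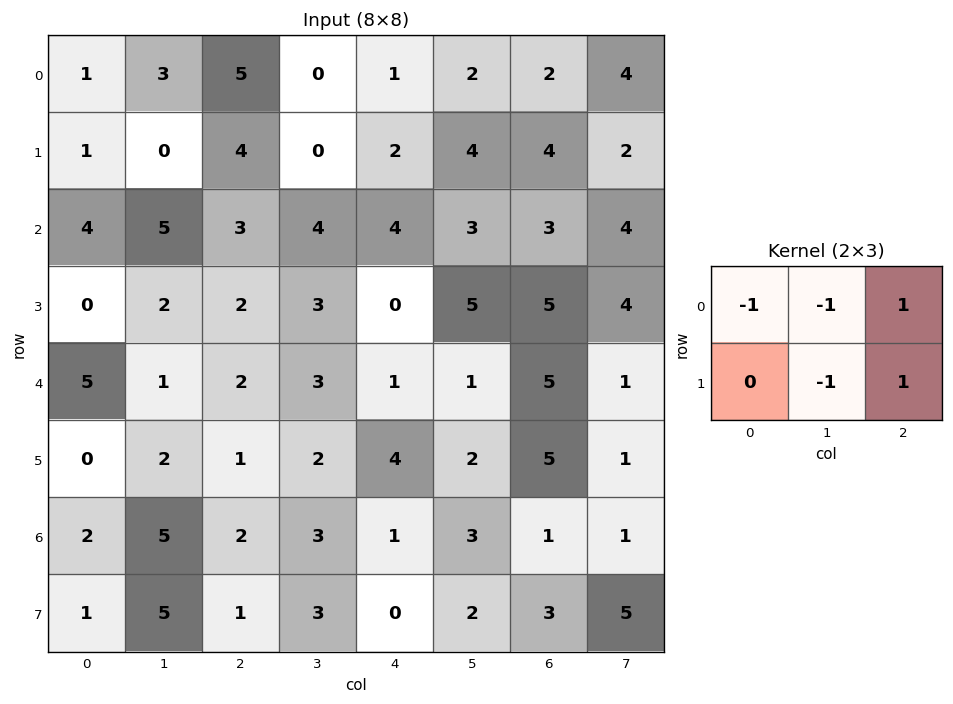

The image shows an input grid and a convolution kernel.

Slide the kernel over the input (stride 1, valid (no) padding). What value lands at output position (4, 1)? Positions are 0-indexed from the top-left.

1

The receptive field on the input at this output position is [1 2 3 / 2 1 2]. Elementwise product with the kernel and sum: 1·-1 + 2·-1 + 3·1 + 1·-1 + 2·1.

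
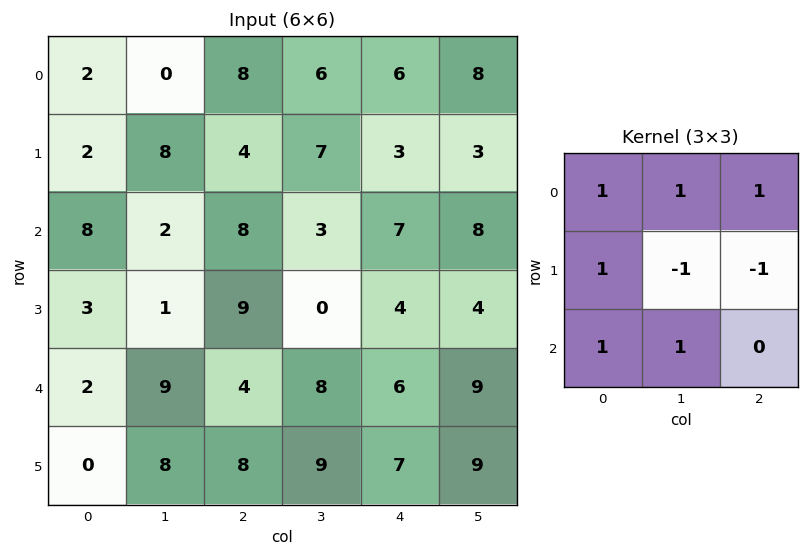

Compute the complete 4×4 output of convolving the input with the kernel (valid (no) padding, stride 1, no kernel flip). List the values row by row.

10 21 25 31
16 20 21 5
22 18 35 24
10 23 20 17

Output[0,0]: The receptive field on the input at this output position is [2 0 8 / 2 8 4 / 8 2 8]. Elementwise product with the kernel and sum: 2·1 + 0·1 + 8·1 + 2·1 + 8·-1 + 4·-1 + 8·1 + 2·1.
Output[0,1]: The receptive field on the input at this output position is [0 8 6 / 8 4 7 / 2 8 3]. Elementwise product with the kernel and sum: 0·1 + 8·1 + 6·1 + 8·1 + 4·-1 + 7·-1 + 2·1 + 8·1.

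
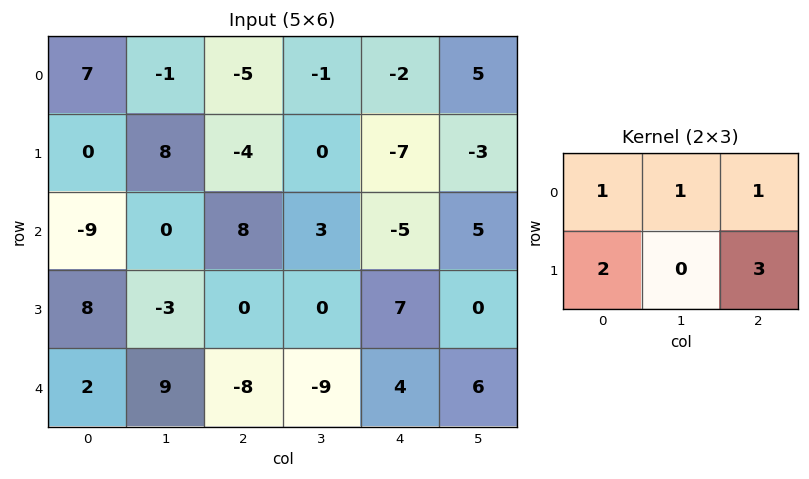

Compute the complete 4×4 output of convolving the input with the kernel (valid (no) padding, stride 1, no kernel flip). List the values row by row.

-11 9 -37 -7
10 13 -10 11
15 5 27 3
-15 -12 3 7

Output[0,0]: The receptive field on the input at this output position is [7 -1 -5 / 0 8 -4]. Elementwise product with the kernel and sum: 7·1 + -1·1 + -5·1 + 0·2 + -4·3.
Output[0,1]: The receptive field on the input at this output position is [-1 -5 -1 / 8 -4 0]. Elementwise product with the kernel and sum: -1·1 + -5·1 + -1·1 + 8·2 + 0·3.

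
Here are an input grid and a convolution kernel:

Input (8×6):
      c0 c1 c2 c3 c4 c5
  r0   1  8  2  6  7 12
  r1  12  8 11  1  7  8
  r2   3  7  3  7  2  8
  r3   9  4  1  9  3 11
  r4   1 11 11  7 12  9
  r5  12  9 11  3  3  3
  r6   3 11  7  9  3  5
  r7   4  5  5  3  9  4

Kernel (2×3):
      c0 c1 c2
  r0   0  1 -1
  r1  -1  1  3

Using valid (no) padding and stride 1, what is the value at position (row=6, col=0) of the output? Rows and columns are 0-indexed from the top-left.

The receptive field on the input at this output position is [3 11 7 / 4 5 5]. Elementwise product with the kernel and sum: 11·1 + 7·-1 + 4·-1 + 5·1 + 5·3.

20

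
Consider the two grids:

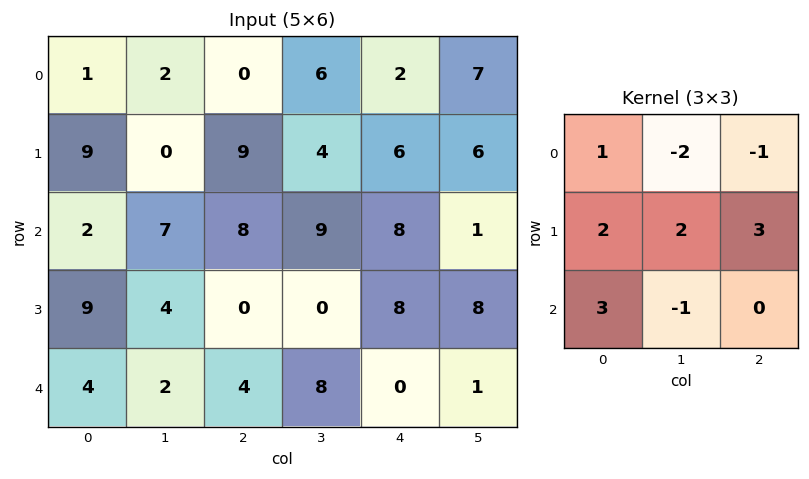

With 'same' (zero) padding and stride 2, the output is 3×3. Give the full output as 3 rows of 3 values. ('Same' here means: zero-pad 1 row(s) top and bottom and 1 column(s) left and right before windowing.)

Output[0,0]: The receptive field on the zero-padded input at this output position is [0 0 0 / 0 1 2 / 0 9 0]. Elementwise product with the kernel and sum: 0·1 + 0·-2 + 0·-1 + 0·2 + 1·2 + 2·3 + 0·3 + 9·-1.
Output[0,1]: The receptive field on the zero-padded input at this output position is [0 0 0 / 2 0 6 / 0 9 4]. Elementwise product with the kernel and sum: 0·1 + 0·-2 + 0·-1 + 2·2 + 0·2 + 6·3 + 0·3 + 9·-1.

-1 13 43
-2 47 15
-8 40 -5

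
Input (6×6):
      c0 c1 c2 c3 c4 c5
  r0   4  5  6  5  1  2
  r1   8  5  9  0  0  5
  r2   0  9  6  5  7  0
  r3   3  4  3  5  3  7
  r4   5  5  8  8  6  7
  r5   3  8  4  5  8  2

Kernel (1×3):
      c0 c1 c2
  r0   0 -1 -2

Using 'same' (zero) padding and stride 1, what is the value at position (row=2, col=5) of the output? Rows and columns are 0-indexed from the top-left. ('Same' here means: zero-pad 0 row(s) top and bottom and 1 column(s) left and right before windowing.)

0

The receptive field on the zero-padded input at this output position is [7 0 0]. Elementwise product with the kernel and sum: 0·-1 + 0·-2.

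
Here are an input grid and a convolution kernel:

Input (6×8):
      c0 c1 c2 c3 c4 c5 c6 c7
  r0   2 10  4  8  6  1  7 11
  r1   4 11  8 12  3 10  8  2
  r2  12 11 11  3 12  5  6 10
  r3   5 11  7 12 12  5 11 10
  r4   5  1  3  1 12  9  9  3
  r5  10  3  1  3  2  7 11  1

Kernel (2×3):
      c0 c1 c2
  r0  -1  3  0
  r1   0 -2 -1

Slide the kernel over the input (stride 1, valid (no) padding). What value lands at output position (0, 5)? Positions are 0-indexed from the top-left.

2

The receptive field on the input at this output position is [1 7 11 / 10 8 2]. Elementwise product with the kernel and sum: 1·-1 + 7·3 + 8·-2 + 2·-1.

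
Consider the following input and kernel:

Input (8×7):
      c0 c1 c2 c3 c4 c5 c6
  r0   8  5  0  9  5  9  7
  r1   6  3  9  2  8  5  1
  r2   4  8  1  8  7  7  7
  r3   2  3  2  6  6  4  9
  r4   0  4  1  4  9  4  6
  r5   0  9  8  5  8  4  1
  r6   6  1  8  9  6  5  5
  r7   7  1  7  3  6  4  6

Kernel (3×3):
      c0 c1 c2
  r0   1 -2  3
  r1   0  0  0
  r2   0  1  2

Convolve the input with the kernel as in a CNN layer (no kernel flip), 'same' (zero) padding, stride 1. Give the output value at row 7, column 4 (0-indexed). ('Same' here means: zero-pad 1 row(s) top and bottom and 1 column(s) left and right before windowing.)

12

The receptive field on the zero-padded input at this output position is [9 6 5 / 3 6 4 / 0 0 0]. Elementwise product with the kernel and sum: 9·1 + 6·-2 + 5·3 + 0·1 + 0·2.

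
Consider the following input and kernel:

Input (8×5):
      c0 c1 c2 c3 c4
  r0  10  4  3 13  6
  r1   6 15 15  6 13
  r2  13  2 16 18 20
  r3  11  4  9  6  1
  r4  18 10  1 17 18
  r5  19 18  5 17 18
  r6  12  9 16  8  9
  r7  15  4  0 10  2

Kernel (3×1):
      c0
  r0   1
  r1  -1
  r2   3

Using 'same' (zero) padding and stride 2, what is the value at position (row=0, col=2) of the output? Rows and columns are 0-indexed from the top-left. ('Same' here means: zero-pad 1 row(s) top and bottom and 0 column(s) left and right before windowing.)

The receptive field on the zero-padded input at this output position is [0 / 6 / 13]. Elementwise product with the kernel and sum: 0·1 + 6·-1 + 13·3.

33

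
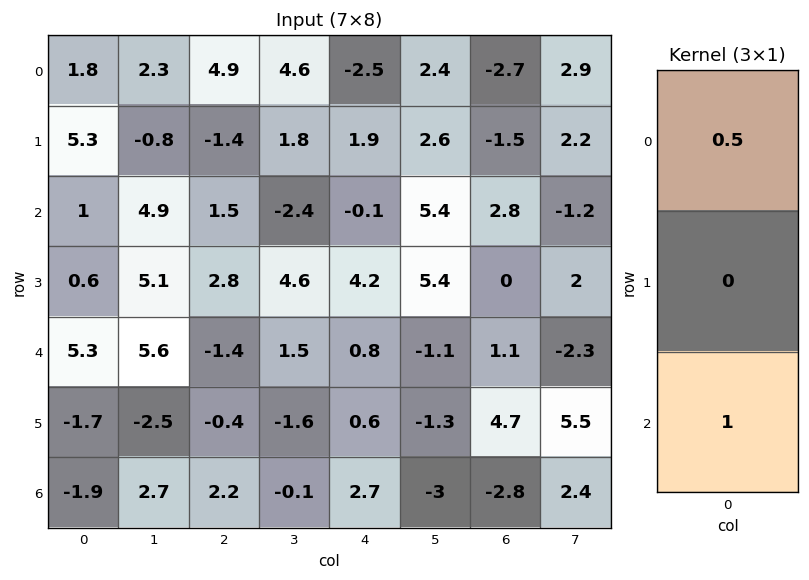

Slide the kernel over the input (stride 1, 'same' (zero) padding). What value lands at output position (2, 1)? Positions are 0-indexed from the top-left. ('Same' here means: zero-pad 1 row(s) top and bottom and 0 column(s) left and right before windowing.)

4.7

The receptive field on the zero-padded input at this output position is [-0.8 / 4.9 / 5.1]. Elementwise product with the kernel and sum: -0.8·0.5 + 5.1·1.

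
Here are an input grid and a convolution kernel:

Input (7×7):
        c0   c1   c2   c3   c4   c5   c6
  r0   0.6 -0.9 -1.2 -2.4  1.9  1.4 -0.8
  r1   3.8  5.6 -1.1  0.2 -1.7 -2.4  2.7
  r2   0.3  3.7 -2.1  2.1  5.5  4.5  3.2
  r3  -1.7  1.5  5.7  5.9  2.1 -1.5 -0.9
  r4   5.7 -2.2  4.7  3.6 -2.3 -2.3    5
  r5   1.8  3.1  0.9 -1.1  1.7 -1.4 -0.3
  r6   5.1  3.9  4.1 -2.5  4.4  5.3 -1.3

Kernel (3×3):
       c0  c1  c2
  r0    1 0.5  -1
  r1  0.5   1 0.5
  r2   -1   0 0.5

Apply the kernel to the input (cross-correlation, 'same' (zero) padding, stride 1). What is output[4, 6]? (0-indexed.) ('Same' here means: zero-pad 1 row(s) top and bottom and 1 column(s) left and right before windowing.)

3.3

The receptive field on the zero-padded input at this output position is [-1.5 -0.9 0 / -2.3 5 0 / -1.4 -0.3 0]. Elementwise product with the kernel and sum: -1.5·1 + -0.9·0.5 + 0·-1 + -2.3·0.5 + 5·1 + 0·0.5 + -1.4·-1 + 0·0.5.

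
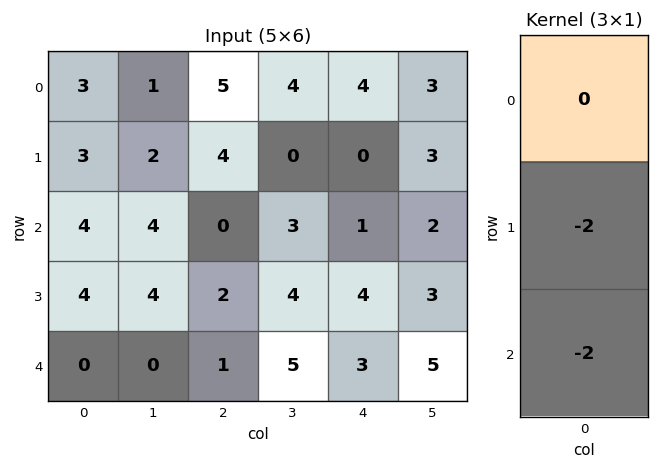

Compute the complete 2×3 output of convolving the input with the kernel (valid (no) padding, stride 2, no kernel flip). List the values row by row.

Output[0,0]: The receptive field on the input at this output position is [3 / 3 / 4]. Elementwise product with the kernel and sum: 3·-2 + 4·-2.
Output[0,1]: The receptive field on the input at this output position is [5 / 4 / 0]. Elementwise product with the kernel and sum: 4·-2 + 0·-2.

-14 -8 -2
-8 -6 -14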